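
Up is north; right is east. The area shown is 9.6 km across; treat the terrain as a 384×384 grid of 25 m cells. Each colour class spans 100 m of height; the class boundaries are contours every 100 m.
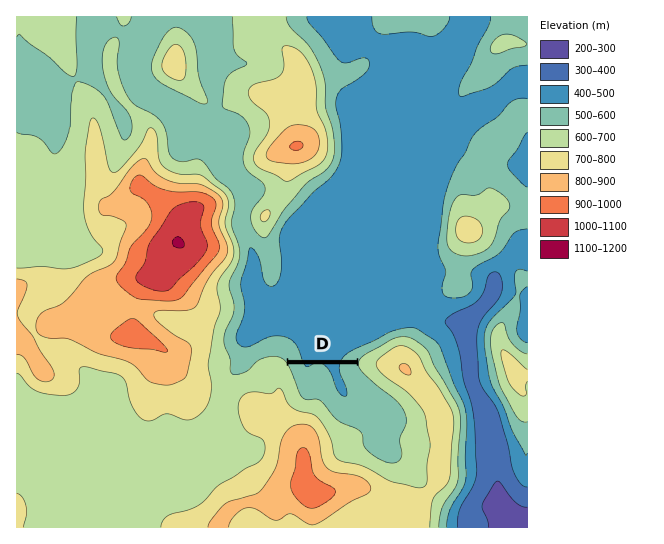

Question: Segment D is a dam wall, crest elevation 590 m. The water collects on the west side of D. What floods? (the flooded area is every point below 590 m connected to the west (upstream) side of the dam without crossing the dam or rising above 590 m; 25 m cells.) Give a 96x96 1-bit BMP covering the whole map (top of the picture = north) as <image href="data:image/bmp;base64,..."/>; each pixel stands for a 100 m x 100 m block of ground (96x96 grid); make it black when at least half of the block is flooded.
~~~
<image width="96" height="96" href="data:image/bmp;base64,Qk2+BAAAAAAAAD4AAAAoAAAAYAAAAGAAAAABAAEAAAAAAIAEAAATCwAAEwsAAAIAAAAAAAAA////AAAAAAAAAAAAAAAAAAAAAAAAAAAAAAAAAAAAAAAAAAAAAAAAAAAAAAAAAAAAAAAAAAAAAAAAAAAAAAAAAAAAAAAAAAAAAAAAAAAAAAAAAAAAAAAAAAAAAAAAAAAAAAAAAAAAAAAAAAAAAAAAAAAAAAAAAAAAAAAAAAAAAAAAAAAAAAAAAAAAAAAAAAAAAAAAAAAAAAAAAAAAAAAAAAAAAAAAAAAAAAAAAA4AAAAAAAAAAAAAAB8AAAAAAAAAAAAAAD4AAAAAAAAAAAAAAD4AAAAAAAAAAAAAAD8AAAAAAAAAAAAAAH8AAAAAAAAAAAAAAf+AAAAAAAAAAAAAD/+AAAAAAAAAAAAAH/8AAAAAAAAAAAAAH/8AAAAAAAAAAAAAP/4AAAAAAAAAAAADf/wAAAAAAAAAAAAH//gAAAAAAAAAAAAH/+AAAAAAAAAAAAAH/8AAAAAAAAAAAAAP/4AAAAAAAAAAAAAP/wAAAAAAAAAAAAAP/wAAAAAAAAAAAAAAAAAAAAAAAAAAAAAAAAAAAAAAAAAAAAAAAAAAAAAAAAAAAAAAAAAAAAAAAAAAAAAAAAAAAAAAAAAAAAAAAAAAAAAAAAAAAAAAAAAAAAAAAAAAAAAAAAAAAAAAAAAAAAAAAAAAAAAAAAAAAAAAAAAAAAAAAAAAAAAAAAAAAAAAAAAAAAAAAAAAAAAAAAAAAAAAAAAAAAAAAAAAAAAAAAAAAAAAAAAAAAAAAAAAAAAAAAAAAAAAAAAAAAAAAAAAAAAAAAAAAAAAAAAAAAAAAAAAAAAAAAAAAAAAAAAAAAAAAAAAAAAAAAAAAAAAAAAAAAAAAAAAAAAAAAAAAAAAAAAAAAAAAAAAAAAAAAAAAAAAAAAAAAAAAAAAAAAAAAAAAAAAAAAAAAAAAAAAAAAAAAAAAAAAAAAAAAAAAAAAAAAAAAAAAAAAAAAAAAAAAAAAAAAAAAAAAAAAAAAAAAAAAAAAAAAAAAAAAAAAAAAAAAAAAAAAAAAAAAAAAAAAAAAAAAAAAAAAAAAAAAAAAAAAAAAAAAAAAAAAAAAAAAAAAAAAAAAAAAAAAAAAAAAAAAAAAAAAAAAAAAAAAAAAAAAAAAAAAAAAAAAAAAAAAAAAAAAAAAAAAAAAAAAAAAAAAAAAAAAAAAAAAAAAAAAAAAAAAAAAAAAAAAAAAAAAAAAAAAAAAAAAAAAAAAAAAAAAAAAAAAAAAAAAAAAAAAAAAAAAAAAAAAAAAAAAAAAAAAAAAAAAAAAAAAAAAAAAAAAAAAAAAAAAAAAAAAAAAAAAAAAAAAAAAAAAAAAAAAAAAAAAAAAAAAAAAAAAAAAAAAAAAAAAAAAAAAAAAAAAAAAAAAAAAAAAAAAAAAAAAAAAAAAAAAAAAAAAAAAAAAAAAAAAAAAAAAAAAAAAAAAAAAAAAAAAAAAAAAAAAAAAAAAAAAAAAAAAAAAAAAAAAAAAAAAAAAAAAAAAAAAAAAAAAAAAAAAAAAAAAAAAAAAAAAAAAAAAAAAAAAAAAAAAAAAAAAAAAAAAAAAAAAAAAAA="/>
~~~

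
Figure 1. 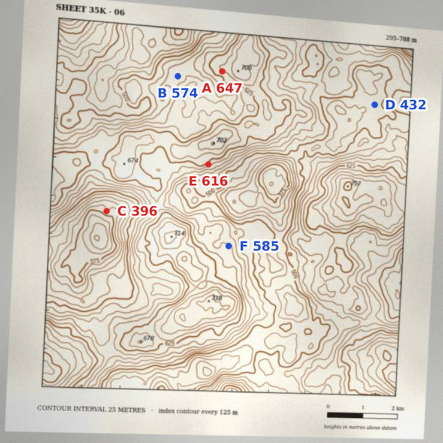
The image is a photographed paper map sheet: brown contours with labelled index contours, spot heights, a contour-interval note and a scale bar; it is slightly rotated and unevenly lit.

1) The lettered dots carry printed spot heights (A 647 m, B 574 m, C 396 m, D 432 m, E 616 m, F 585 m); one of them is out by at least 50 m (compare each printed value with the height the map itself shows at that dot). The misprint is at D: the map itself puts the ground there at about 494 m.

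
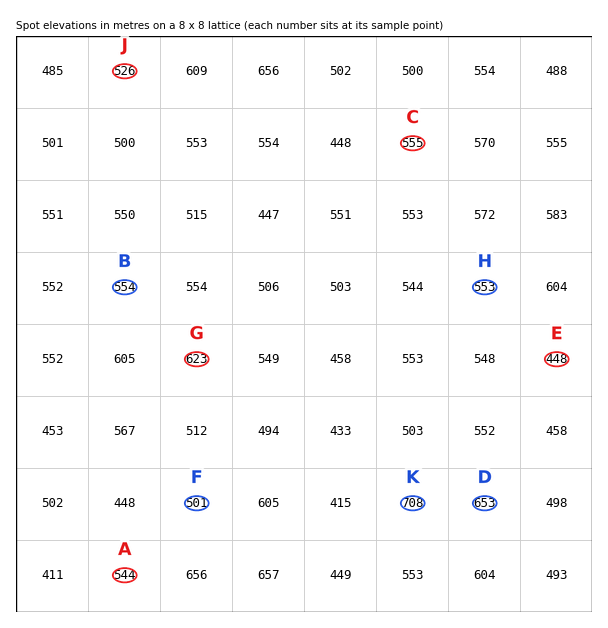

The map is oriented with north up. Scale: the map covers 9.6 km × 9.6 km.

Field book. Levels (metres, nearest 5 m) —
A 545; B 555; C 555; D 655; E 450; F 500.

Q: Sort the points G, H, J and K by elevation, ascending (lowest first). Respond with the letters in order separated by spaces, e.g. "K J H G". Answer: J H G K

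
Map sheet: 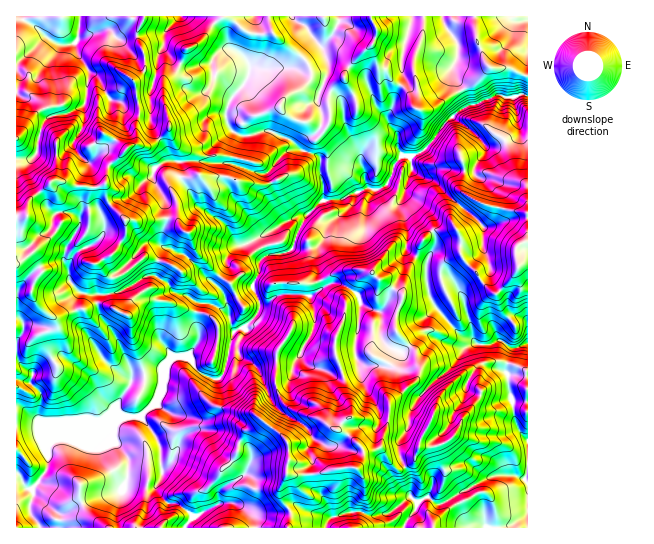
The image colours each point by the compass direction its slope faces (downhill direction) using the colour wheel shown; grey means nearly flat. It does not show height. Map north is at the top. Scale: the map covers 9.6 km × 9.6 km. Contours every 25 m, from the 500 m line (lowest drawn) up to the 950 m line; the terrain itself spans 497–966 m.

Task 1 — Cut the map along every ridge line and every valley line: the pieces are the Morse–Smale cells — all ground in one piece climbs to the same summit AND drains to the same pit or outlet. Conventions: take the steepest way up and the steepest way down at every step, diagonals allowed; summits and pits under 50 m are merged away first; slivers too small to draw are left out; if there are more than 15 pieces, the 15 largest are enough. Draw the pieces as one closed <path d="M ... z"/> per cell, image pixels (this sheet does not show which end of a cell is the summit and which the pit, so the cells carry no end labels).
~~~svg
<path d="M527 16l-115 1-11 44 2 20-15 34 1 10 8 9 0 12 6 9-10 11-5 17-9 6-12-1-26 12-19 1-15 14-18 5-23 13-2 6 5 15-9 7 0 9-7 13 0 7 7 12 0 7-5 9-10 10-4 0-8 5-10 42-4 4-10-2-9-4-11-16-16 0-8 9-2 21-7 16-17 14-16 0-4-2-16 6-9 0-43 19-4 7 0 23-16 19-5-1-5-10-5-4 1 54 36 0 3-2 2-13 7 0 24-13 30-8 4-2 3-7 24 4 5-2 1 5 11 13 11 1 15 13-8 9 1 2 139 0 6-11 18-5 13 0 9 4 18-3 21-16 7 8-13 22 29 0 0-5-5-9 0-7 13-17 4-14-8-28-2-2-16 2-4 14-14 8-9-4-12-18 8-24 1-21 24-18 7-10-4-21-17-18-4-8 1-13 7-15 1-17 5-15 7-9-9-8 1-19-4-16-4-6 0-7 13-31 6 4 20-7 34 3 12-18-1-10-15-15-16-11 6-6 38-16 8 2 23-2z"/><path d="M291 16l-69 0-24 28-13 6-8 21-12 10-2 6-2-6-18-5-9 5-4-2-11 10-17 8-3 4-2 9 2 17 6 8 9 4 13 10-18 16-4 19-14 4-18-3-8-4-11 0 3-8 0-32-4-6-7-3-6-1-3 20-6 8-15 2 0 312 5 5 5 10 5 1 14-16 3-7-1-19 8-10 39-16 9 0 16-6 4 2 16 0 16-13 8-17 2-21 8-9 16 0 12 16 12 6 6 0 6-9 8-37 8-5 4 0 10-10 5-9 0-7-7-12 0-7 7-13 0-9 9-7-5-19 25-15 18-5 17-14 0-15-4-12 1-13-4-6-15-4-13-12-20-8-20 5-11-1-9-8-4-12 6-16 13-14 6-17 44 0 27-21-13-18z"/><path d="M525 95l-11 2-17-2-38 16-6 6 16 11 15 15 1 10-12 18-34-3-16 7-10-4-13 31 0 7 4 6 4 16-1 19 3 3 7 3 4-14 12-11 14 0 8-3 6 10-1 15 4 8 12 10 7 12 11 10 3 0 16-16 9-14 6-2 0-164z"/><path d="M411 16l-70 0-8 18-10 11-3 1 8 16 0 11-11 26 6 22-3 8-17 14-2 7 16 5 4 6-1 13 4 12 1 15 16-1 26-12 15 0 6-5 5-17 10-11-6-9 0-12-8-9-1-10 15-34-2-20 3-16 8-24z"/><path d="M418 257l-7 8-6 13-2 21-7 15-1 13 4 8 17 18 4 21-7 10-24 18-1 21-8 24 12 18 6 4 17-8 4-14 20-2 16-10 8-17 18-24-2-15 1-10 5-6 17-2 26 9 0-48-6-5-9-1-16 14 2 9-6 5-16 0-4-4-11-4-27-30-8-23 0-20z"/><path d="M502 361l-17 2-4 3-2 13 2 15-2 5-16 19-8 17-8 6-11 5 9 24 0 5-4 14-13 17 0 7 5 9 1 6 94-1 0-156-11-6z"/><path d="M143 16l-127 1 1 44 10-6 18-18 2 0 14 8 13-2 3 11 12 17-5 34-15 8-14 2-9 4-5 8 1 5 11 3 4 6 0 32-2 7 26 7 18 0 6-4 4-18 18-16-27-19-3-20 2-9 3-4 17-8 11-10 5 1 10-11-1-16-7-14 0-9 7-11z"/><path d="M455 228l-8 3-14 0-12 11-5 15 11 6 0 20 2 12 6 11 13 16 14 14 11 4 4 4 16 0 6-5-2-9 16-14 5 0 10 5 0-59-6 1-9 14-16 16-3 0-11-10-7-12-12-10-4-8 1-15z"/><path d="M322 48l-28 20-44 0-6 17-11 10-5 10-3 10 4 12 6 6 7 3 27-5 20 8 12 10 2-6 17-14 3-8-6-22 11-26 0-11z"/><path d="M47 37l-2 0-18 18-11 7 1 75 10-8 14 2 5-12 9-4 14-2 13-6 3-5 4-31-12-17-2-11-14 2z"/><path d="M129 483l-5 2-1 5-4 2-30 8-24 13-7 0-2 13-3 1 132 1 8-11-15-13-11-1-11-13-1-5-5 2z"/><path d="M221 16l-76 0-8 14 0 9 7 14 1 16-8 9 6-2 8 1 10 4 2 6 2-6 12-10 8-21 13-6z"/><path d="M411 497l-22 16-18 3-9-4-13 0-18 5-6 10 78 1 14-23z"/><path d="M339 16l-47 1 6 6 7 2 7 12 9 8 2 0 10-11 6-11z"/><path d="M37 129l-10 0-11 9 1 22 14-1 5-5 4-19 0-4z"/>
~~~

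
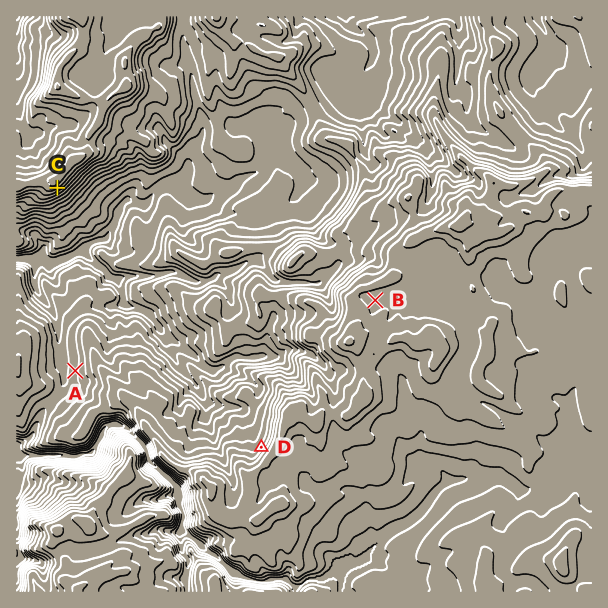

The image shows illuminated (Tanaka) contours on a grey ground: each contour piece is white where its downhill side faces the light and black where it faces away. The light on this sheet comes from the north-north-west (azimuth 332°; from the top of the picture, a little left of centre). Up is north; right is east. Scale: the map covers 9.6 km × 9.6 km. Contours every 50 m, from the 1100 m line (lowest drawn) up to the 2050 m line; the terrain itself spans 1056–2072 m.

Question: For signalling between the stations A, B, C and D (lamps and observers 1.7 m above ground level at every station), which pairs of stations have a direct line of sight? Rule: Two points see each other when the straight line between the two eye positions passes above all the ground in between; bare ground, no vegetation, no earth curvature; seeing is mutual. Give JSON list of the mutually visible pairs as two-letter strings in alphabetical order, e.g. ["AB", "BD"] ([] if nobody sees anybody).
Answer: ["AC", "CD"]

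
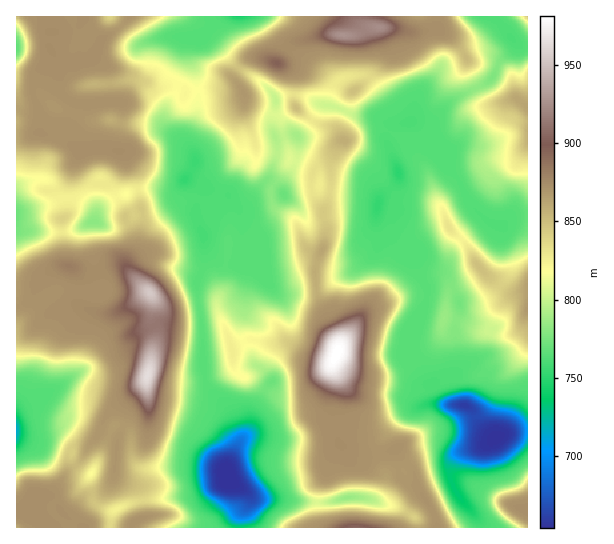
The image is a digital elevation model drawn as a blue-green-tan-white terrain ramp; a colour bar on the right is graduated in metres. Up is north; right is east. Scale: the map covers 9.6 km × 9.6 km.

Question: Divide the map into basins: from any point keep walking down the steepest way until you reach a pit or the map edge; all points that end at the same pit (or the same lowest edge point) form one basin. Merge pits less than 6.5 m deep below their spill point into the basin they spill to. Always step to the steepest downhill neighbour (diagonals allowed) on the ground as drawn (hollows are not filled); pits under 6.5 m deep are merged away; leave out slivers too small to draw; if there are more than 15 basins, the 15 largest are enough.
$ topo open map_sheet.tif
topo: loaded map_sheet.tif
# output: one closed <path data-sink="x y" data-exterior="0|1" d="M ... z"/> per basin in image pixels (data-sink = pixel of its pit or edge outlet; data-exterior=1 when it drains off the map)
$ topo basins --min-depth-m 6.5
<path data-sink="227 474" data-exterior="0" d="M154 299l-2 22 4 6 0 12-4 10-5 30-6 8-32 24-8 15 2 6 14 7-2 38 11 7 9 3 6 8 3 22-9 4-4 6 191 1-5-15 2-26 14-33 7-9-7-27 0-11 4-12 0-17-5-12 1-5-28-8-19-12-20 2-19-3-16 7-16-43-17 0-21 5-10 0z"/><path data-sink="495 438" data-exterior="0" d="M482 271l-19 13-10 4-5 5-2 10-4-4-12-3-25 0-35 12-27 33-11 22 5 15 0 17-4 12 0 11 4 11 2 14 11 12 12 2 31-8 4 1 4 8 11 11 5 18 14 20 7 21 89 0 1-235-18-1z"/><path data-sink="185 179" data-exterior="0" d="M147 83l-12 1-14 19 2 10-8 28 1 9 8 3 12 24 7 36-4 33-11 15 0 9 3 4 31 33 5 2 10 0 21-5 17 0 16 43 16-7 19 3 20-2 19 12 21 7 7 0 6-10 0-9-23-51-1-19 6-18-8-1-9-7-9-24-17-10-5-5-2-8 0-9 10-14 8-14 0-4-7-4-23-2-3-4-12-34 0-20-6-8-52 7-8-7-23 3z"/><path data-sink="398 173" data-exterior="0" d="M378 27l-5 3 0 9 4 12-1 14-4 9-23 21-10 31 2 12 21 15 14 14 7 14 18 20 22-1 9 2-26 1-7 2-4 8 0 5 3 5 12 8 7 0 21-10 8 0 1 2-20 6-14 12-4 22-4 8-38 39 38-14 25 0 12 3 4 4 2-10 5-5 10-4 19-13 28 21 17 0 1-185-11-8-20 5-11 0-5-5-12-24-4-20-8-12-14-11-6-3-28 3-14-4z"/><path data-sink="17 430" data-exterior="1" d="M67 265l-10 2-8 5-10 10-10 17-6 6-7 2 1 204 16-16 16 0 6-5 10-16 18-16 6-13 8-8 12-26 36-29 6-17 1-16 4-10 0-12-4-6 1-22-4-7-32 20-23 0-8-3-9-7 0-25-2-7z"/><path data-sink="239 17" data-exterior="1" d="M358 16l-228 0-11 12-18 13-6 17 12 11 3 32 12 2 10-16 6-4 9 0 8 5 23-3 8 7 23-4 20 0 10-3-6-10 14-16 11-2 20 6 10-17 7-5 27-6 39-2 8-6-6-2z"/><path data-sink="378 205" data-exterior="0" d="M343 140l-6 5-6 17 0 29-8 22 4 18-3 15-9 25 2 24 20 42 2 10 28-38 38-38 4-8 4-22 14-12 20-6-1-2-8 0-21 10-7 0-12-8-3-5 0-5 4-8 7-2 26-1-9-2-22 1-18-20-7-14-14-14z"/><path data-sink="17 214" data-exterior="1" d="M43 133l-27 1 1 173 6-2 6-6 10-17 10-10 8-5 8-2-4-28 0-18 6-6-2-24 6-12 1-10 9-16z"/><path data-sink="94 222" data-exterior="0" d="M123 152l-2 1 3 5-1 7-6 9-10 10-14-1-10-10-6-12 1-5-6 11-1 10-6 12 2 24-6 6 2 34 3 12 19 8 12 0 14-6 12 0 5 3-1-9 6-12 2-8-10-23 4-3 12-4 0-4-5-30z"/><path data-sink="347 498" data-exterior="0" d="M341 445l-5 4-17 38-2 26 4 13 2 2 76 0 14-23 10-10-8-10-9-2-6-6-4-27-38 7-8-2z"/><path data-sink="511 38" data-exterior="0" d="M527 16l-90 1-1 12 17 10 8 10 6 9 2 17 12 24 5 5 11 0 20-5 11 7z"/><path data-sink="283 194" data-exterior="0" d="M291 160l-3 2-7 13-10 14 1 14 6 8 17 10 8 21 4 6 6 4 8 0 3-6 3-19-4-18-11-16 0-18 3-5z"/><path data-sink="91 474" data-exterior="0" d="M101 429l-18 29-18 16-10 16-6 5-6 0 7 2 16 19 6-3 11-16 8-4 11-1 11-13 4-40z"/><path data-sink="17 47" data-exterior="1" d="M55 16l-39 1 1 92 10 3 12-1-7-22 8-20 9-8 4-7-4-5 0-15 8-8z"/><path data-sink="115 510" data-exterior="0" d="M114 476l-8 13-23 8-16 20 16 11 47 0 5-7 7-2 2-8-4-20-5-4-9-3z"/>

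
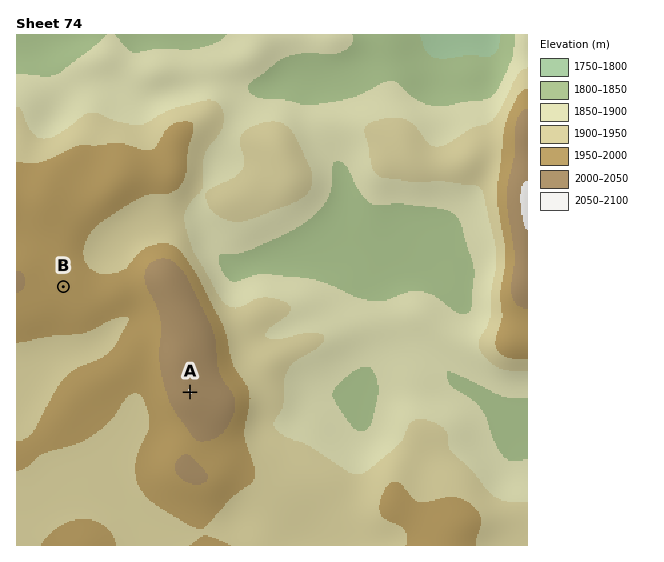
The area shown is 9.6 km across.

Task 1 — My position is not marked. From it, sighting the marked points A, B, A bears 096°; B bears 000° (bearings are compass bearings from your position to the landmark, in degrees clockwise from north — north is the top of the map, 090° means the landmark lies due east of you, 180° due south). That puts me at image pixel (63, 379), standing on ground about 1950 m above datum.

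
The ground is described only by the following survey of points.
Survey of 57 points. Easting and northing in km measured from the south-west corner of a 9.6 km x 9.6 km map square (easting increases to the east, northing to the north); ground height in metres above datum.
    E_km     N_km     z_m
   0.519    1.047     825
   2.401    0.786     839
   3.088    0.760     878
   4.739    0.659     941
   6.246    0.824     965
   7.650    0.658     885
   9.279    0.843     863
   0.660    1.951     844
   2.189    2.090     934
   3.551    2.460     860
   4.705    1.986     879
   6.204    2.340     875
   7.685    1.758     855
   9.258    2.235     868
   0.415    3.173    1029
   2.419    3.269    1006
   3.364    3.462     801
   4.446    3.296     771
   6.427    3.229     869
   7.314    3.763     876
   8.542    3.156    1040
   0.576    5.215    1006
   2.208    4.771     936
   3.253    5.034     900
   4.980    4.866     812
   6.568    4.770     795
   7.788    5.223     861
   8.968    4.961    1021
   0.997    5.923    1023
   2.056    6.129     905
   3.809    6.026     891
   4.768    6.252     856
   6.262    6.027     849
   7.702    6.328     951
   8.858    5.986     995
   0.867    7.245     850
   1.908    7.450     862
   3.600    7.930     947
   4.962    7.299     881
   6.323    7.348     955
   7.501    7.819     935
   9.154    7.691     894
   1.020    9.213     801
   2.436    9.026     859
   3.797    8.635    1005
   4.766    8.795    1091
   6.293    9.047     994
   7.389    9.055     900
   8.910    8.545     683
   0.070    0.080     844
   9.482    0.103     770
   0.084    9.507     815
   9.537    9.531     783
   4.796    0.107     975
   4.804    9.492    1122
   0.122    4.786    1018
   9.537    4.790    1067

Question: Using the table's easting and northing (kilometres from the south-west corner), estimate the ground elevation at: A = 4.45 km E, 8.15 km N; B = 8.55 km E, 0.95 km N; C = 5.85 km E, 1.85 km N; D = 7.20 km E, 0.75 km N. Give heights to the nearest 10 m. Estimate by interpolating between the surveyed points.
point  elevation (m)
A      940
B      890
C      930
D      920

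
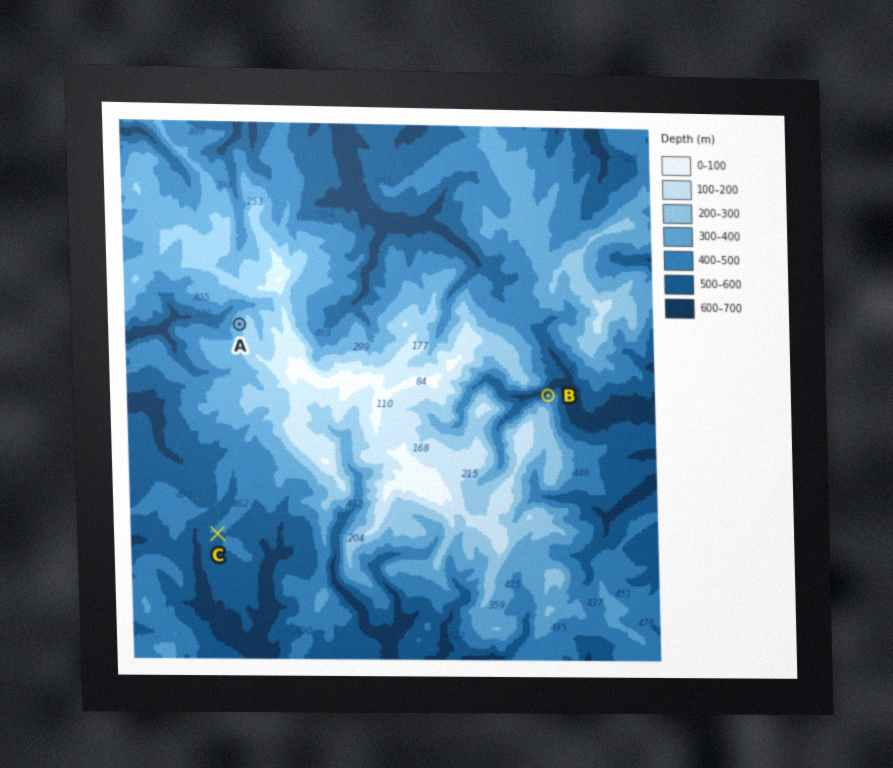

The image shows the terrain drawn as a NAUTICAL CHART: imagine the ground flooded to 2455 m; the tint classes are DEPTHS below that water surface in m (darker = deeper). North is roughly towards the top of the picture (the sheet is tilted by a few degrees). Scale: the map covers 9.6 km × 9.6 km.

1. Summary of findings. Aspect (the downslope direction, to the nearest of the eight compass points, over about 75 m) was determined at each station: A W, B NW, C S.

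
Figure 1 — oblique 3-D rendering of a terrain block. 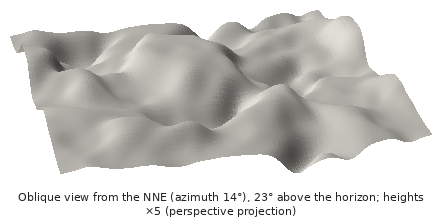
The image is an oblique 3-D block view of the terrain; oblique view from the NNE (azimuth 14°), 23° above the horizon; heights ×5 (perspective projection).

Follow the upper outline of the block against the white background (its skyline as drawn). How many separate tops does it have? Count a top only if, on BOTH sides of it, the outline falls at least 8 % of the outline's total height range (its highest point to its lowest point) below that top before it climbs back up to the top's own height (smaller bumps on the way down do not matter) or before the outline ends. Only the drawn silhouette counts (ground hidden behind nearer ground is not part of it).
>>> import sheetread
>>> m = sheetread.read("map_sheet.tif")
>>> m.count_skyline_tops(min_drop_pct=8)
2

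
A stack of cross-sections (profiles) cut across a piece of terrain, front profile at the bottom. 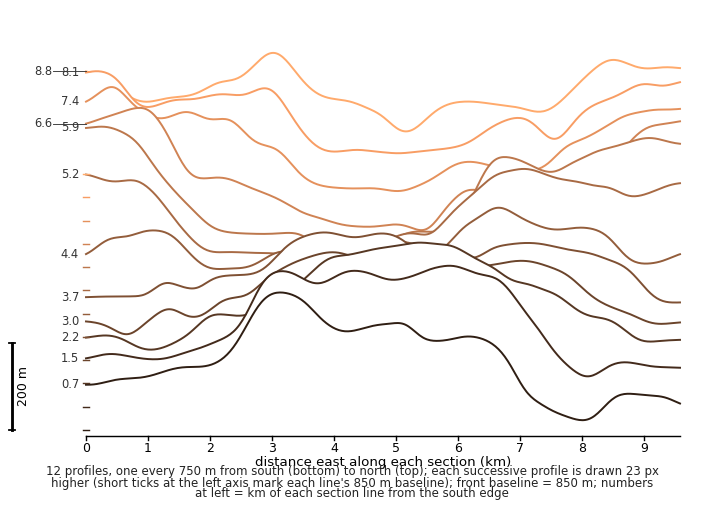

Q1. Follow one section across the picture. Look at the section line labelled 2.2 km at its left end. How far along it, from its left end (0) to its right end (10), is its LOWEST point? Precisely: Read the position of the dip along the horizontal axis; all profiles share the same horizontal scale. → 1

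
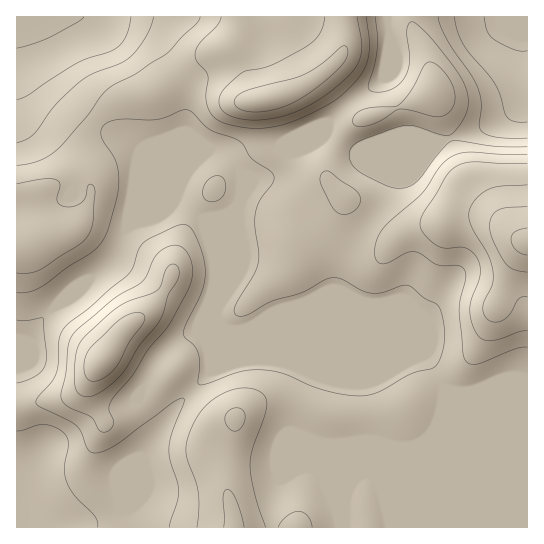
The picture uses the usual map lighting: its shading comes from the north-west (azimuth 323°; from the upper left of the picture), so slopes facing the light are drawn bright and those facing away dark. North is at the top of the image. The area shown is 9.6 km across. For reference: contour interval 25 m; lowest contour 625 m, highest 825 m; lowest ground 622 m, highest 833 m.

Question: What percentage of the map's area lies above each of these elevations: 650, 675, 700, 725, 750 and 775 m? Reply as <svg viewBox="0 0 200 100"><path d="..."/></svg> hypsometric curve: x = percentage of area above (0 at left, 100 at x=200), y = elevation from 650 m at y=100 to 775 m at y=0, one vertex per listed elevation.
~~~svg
<svg viewBox="0 0 200 100"><path d="M192 100l-11-20-55-20-78-20-28-20-12-20"/></svg>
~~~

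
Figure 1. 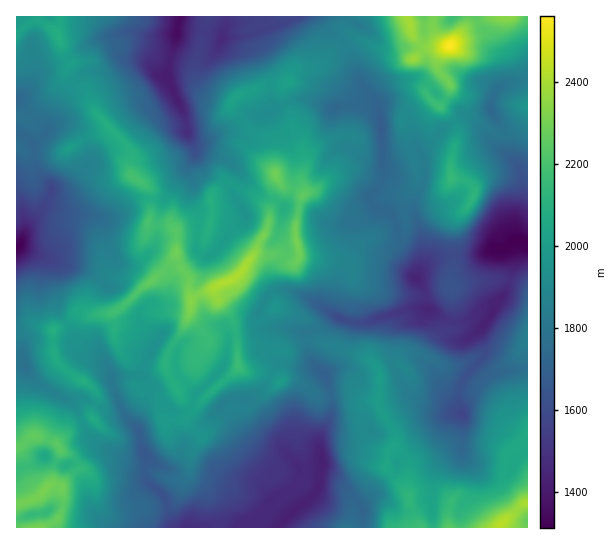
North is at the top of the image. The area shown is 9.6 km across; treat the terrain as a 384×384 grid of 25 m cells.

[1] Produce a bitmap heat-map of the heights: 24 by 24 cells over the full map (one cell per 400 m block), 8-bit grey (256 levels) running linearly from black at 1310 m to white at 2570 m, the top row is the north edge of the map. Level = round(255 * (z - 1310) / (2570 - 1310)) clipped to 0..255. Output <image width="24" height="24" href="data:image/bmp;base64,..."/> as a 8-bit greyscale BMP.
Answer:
<image width="24" height="24" href="data:image/bmp;base64,Qk12BgAAAAAAADYEAAAoAAAAGAAAABgAAAABAAgAAAAAAEACAAATCwAAEwsAAAABAAAAAAAAAAAAAAEBAQACAgIAAwMDAAQEBAAFBQUABgYGAAcHBwAICAgACQkJAAoKCgALCwsADAwMAA0NDQAODg4ADw8PABAQEAAREREAEhISABMTEwAUFBQAFRUVABYWFgAXFxcAGBgYABkZGQAaGhoAGxsbABwcHAAdHR0AHh4eAB8fHwAgICAAISEhACIiIgAjIyMAJCQkACUlJQAmJiYAJycnACgoKAApKSkAKioqACsrKwAsLCwALS0tAC4uLgAvLy8AMDAwADExMQAyMjIAMzMzADQ0NAA1NTUANjY2ADc3NwA4ODgAOTk5ADo6OgA7OzsAPDw8AD09PQA+Pj4APz8/AEBAQABBQUEAQkJCAENDQwBEREQARUVFAEZGRgBHR0cASEhIAElJSQBKSkoAS0tLAExMTABNTU0ATk5OAE9PTwBQUFAAUVFRAFJSUgBTU1MAVFRUAFVVVQBWVlYAV1dXAFhYWABZWVkAWlpaAFtbWwBcXFwAXV1dAF5eXgBfX18AYGBgAGFhYQBiYmIAY2NjAGRkZABlZWUAZmZmAGdnZwBoaGgAaWlpAGpqagBra2sAbGxsAG1tbQBubm4Ab29vAHBwcABxcXEAcnJyAHNzcwB0dHQAdXV1AHZ2dgB3d3cAeHh4AHl5eQB6enoAe3t7AHx8fAB9fX0Afn5+AH9/fwCAgIAAgYGBAIKCggCDg4MAhISEAIWFhQCGhoYAh4eHAIiIiACJiYkAioqKAIuLiwCMjIwAjY2NAI6OjgCPj48AkJCQAJGRkQCSkpIAk5OTAJSUlACVlZUAlpaWAJeXlwCYmJgAmZmZAJqamgCbm5sAnJycAJ2dnQCenp4An5+fAKCgoAChoaEAoqKiAKOjowCkpKQApaWlAKampgCnp6cAqKioAKmpqQCqqqoAq6urAKysrACtra0Arq6uAK+vrwCwsLAAsbGxALKysgCzs7MAtLS0ALW1tQC2trYAt7e3ALi4uAC5ubkAurq6ALu7uwC8vLwAvb29AL6+vgC/v78AwMDAAMHBwQDCwsIAw8PDAMTExADFxcUAxsbGAMfHxwDIyMgAycnJAMrKygDLy8sAzMzMAM3NzQDOzs4Az8/PANDQ0ADR0dEA0tLSANPT0wDU1NQA1dXVANbW1gDX19cA2NjYANnZ2QDa2toA29vbANzc3ADd3d0A3t7eAN/f3wDg4OAA4eHhAOLi4gDj4+MA5OTkAOXl5QDm5uYA5+fnAOjo6ADp6ekA6urqAOvr6wDs7OwA7e3tAO7u7gDv7+8A8PDwAPHx8QDy8vIA8/PzAPT09AD19fUA9vb2APf39wD4+PgA+fn5APr6+gD7+/sA/Pz8AP39/QD+/v4A////ALi5p3xqWEs0KysjHxslO1ZelKWfrbbR0sHBsYpvV0pORjwxJB8bJ05gg6CVop2mwrG4rJpyVU5cW0Q2KiUeIlR3j5WFenePoLOoqIVwWFVvb1ZGNCUiJGV/j4p1X2eLl7ezn4V9WHCCgHFbRjAsNGZ4h3pfT2CEkpeSg4lxaICKiXJuYkpHTmt/g21TPlF6hHR0goxufYSYko18eXNhWW9/fWtXR05lcmWHj35ygo2do5WhhXphVmt+eW1cUERRXmyOhHyKi4WeqKGZfnpoam1yaGBKMS9DY3SMi5Gdko2jsqaWenJqXElBOjEpKB4tVWdtg5Obo5utx8inf3piT1RSQSklNiccPE1QXnR2mLe5wtLRnIZ8amxlTyYuQDMnLSM0QGNxiam/oaHHwrmufnFnUzIvOyMPEhM2Ql9tlae3mpGdvraqd2toXExDTCgGAyY3RlVkh6ysl5aIp6ugcmReWFhphFwYEDo5SmF1jZuKhJWJnauzj2xYW2F6kZNBLUpLX3CJq5ZwZ4GBpbipkXpiWGZ6oY9kRVVkfnaPnYNgSWl/mJyXgXRnWWt3lXhdUVhcc4eYgmY5PGh/hYmLd3JjXHN5hXJiZl1jcY2EZUsmQ3eFfYB9YlxWX3yVinJgd2Bzf4V0WTQeRWaHhod6aV1XZ4unrHtjb293h31kQx4gNkNaa4GAdmdmhKu+u5l+dHeCjHBVQCUYLSc1QlpwcnB5mMnX7Mamk4uSjHFaRi4QKCctMjtQZG50p9LJycTCuA=="/>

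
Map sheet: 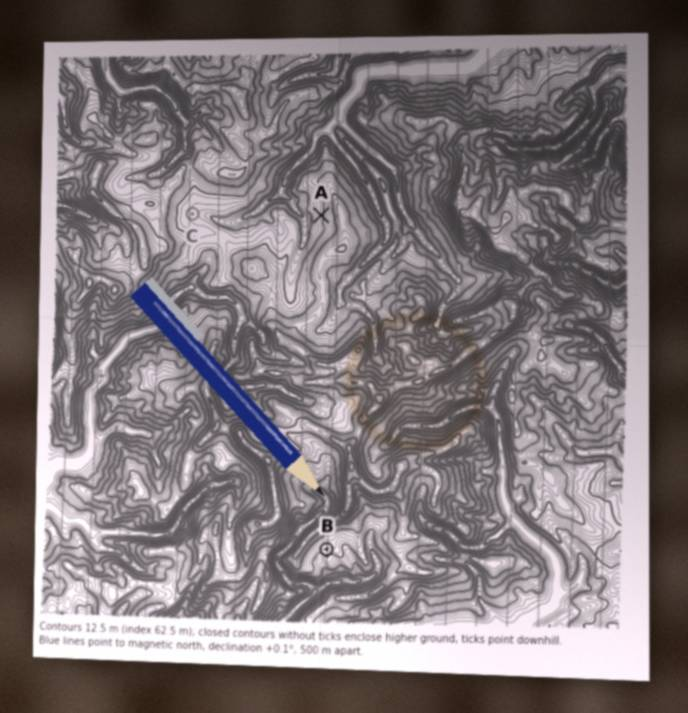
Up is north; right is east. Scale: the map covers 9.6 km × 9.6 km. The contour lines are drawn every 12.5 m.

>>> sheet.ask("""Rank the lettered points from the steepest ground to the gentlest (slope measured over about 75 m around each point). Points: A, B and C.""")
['A', 'B', 'C']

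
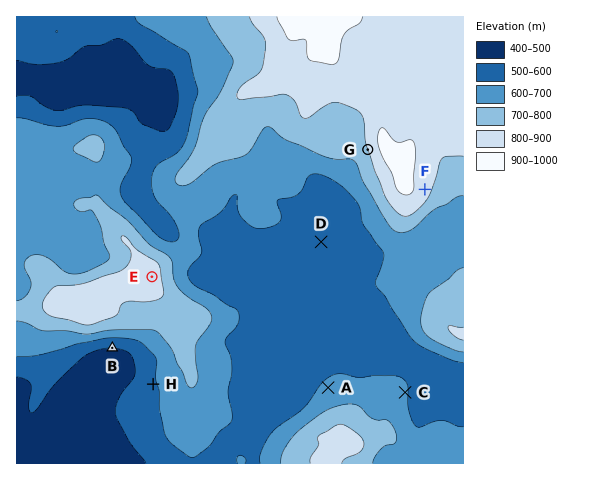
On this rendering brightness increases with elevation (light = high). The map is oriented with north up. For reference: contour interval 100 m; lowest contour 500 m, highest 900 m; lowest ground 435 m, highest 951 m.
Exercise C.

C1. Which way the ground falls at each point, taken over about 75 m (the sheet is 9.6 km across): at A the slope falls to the NW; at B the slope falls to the S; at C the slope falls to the E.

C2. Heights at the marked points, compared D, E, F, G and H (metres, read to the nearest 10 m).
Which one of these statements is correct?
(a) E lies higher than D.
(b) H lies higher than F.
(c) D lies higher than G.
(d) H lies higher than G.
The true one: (a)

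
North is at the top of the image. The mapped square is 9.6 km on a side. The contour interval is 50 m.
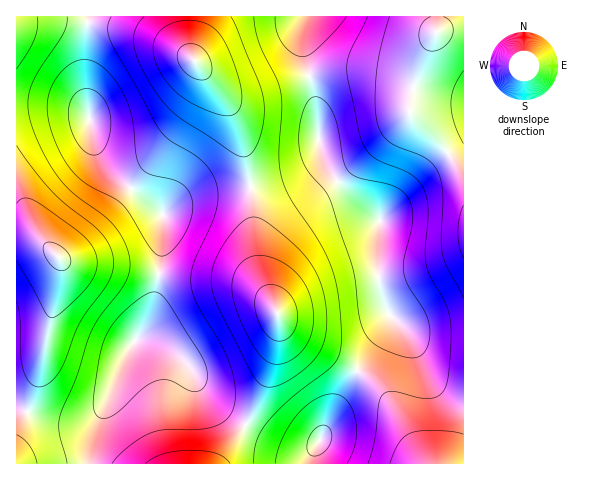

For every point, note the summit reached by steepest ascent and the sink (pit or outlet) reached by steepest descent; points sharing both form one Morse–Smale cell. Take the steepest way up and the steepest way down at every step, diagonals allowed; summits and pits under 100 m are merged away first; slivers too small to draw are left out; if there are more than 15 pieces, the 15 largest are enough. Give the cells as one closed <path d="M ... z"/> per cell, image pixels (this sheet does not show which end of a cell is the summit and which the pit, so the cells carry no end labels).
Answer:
<path d="M437 16l-130 0-3 6-1 26 13 55 4 48 9 18 8 12 43 40-2 11 0 42 4 25 10 17-3 9-51 77-24 50-2 12 152-1 0-281-19-32-36-39 3-17 8-27 17-36z"/><path d="M88 16l-72 1 1 447 73-1 2-21 7-23 28-66 16-21 6-12 9-40 5-65-53-44-10-14-7-17-8-55z"/><path d="M250 186l-53 7-21 10-13 11-1 38-9 57-10 23-10 11-9 14-25 62-8 29-1 16 128 0 28-39 23-51 9-39-1-22-14-28-7-22z"/><path d="M321 151l-5 11-14 10-21 8-30 7 5 76 7 22 14 28 1 22-8 35-12 33-16 28-22 33 91 0 3-12 24-50 54-82-10-21-4-25 0-42 2-11-43-40-8-12z"/><path d="M188 16l-99 0-2 6-2 63 6 45 4 17 18 26 49 41 14-11 21-10 54-7-7-41-11-33-12-18-30-39z"/><path d="M306 16l-117 1 0 25 2 13 30 39 12 18 11 33 7 41 26-4 21-7 16-11 5-7 1-7-3-40-14-62 0-20z"/><path d="M463 16l-26 1 0 14-17 36-11 41 3 8 37 38 14 28z"/>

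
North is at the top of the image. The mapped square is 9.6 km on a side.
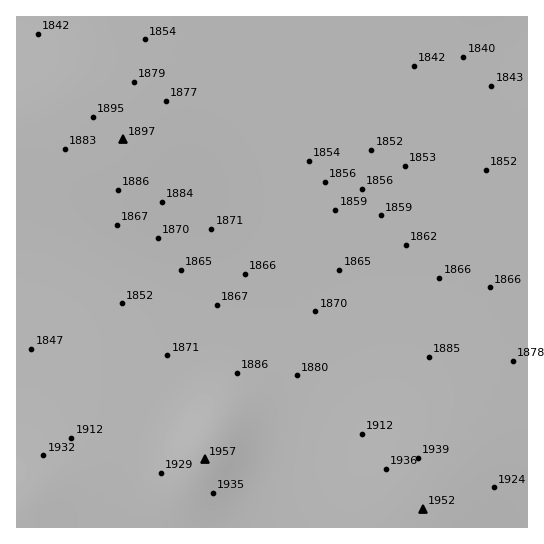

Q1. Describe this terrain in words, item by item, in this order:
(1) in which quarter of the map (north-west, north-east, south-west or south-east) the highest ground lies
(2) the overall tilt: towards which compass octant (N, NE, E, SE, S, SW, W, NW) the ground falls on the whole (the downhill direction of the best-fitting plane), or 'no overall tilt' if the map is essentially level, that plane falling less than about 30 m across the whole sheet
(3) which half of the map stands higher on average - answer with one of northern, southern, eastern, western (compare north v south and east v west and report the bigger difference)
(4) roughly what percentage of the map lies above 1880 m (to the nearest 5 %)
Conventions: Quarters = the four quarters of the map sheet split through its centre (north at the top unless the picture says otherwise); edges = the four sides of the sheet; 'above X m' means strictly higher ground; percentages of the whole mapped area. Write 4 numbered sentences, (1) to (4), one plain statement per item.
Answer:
(1) Look to the south-west quarter for the highest ground.
(2) On the whole the ground falls towards the north.
(3) The southern half stands higher on average than the northern half.
(4) About 35 % of the map lies above 1880 m.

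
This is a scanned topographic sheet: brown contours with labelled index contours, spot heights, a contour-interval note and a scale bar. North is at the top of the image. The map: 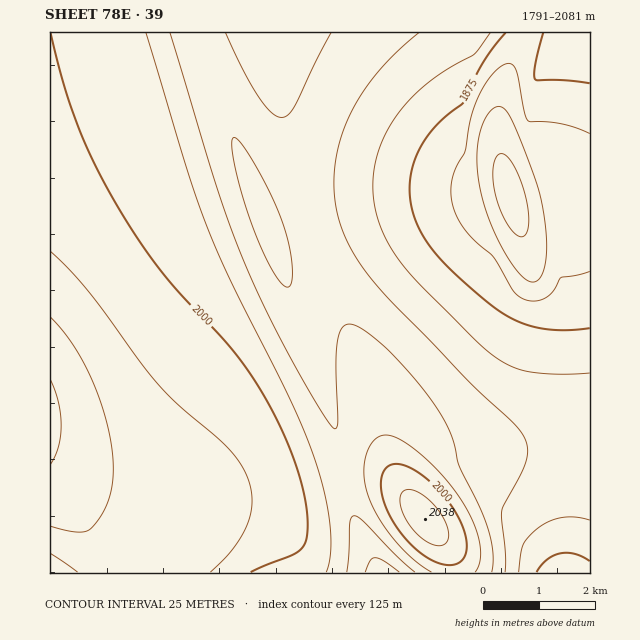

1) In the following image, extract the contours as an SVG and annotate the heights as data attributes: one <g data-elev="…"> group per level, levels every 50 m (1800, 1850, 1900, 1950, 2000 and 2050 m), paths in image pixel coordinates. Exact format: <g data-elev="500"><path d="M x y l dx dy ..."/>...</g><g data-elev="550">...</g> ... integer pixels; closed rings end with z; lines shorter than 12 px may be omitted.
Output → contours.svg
<g data-elev="1800"><path d="M518 236l-6-5-7-11-6-13-4-15-2-14 1-13 3-9 4-2 7 3 7 11 7 17 4 15 3 17-1 13-4 6z"/></g><g data-elev="1850"><path d="M590 271l-13 4-15 2-10 16-10 7-11 1-10-3-9-9-19-33-19-16-12-15-9-18-2-17 3-18 11-21 5-30 7-21 13-22 8-10 7-4 7 0 4 7 8 39 4 11 34 3 28 10"/></g><g data-elev="1900"><path d="M519 572l2-18 2-10 7-9 9-8 11-6 13-4 13 0 14 3"/><path d="M590 373l-33 1-28-2-18-6-17-10-21-18-66-67-18-27-12-27-4-22 1-24 6-24 11-23 12-17 15-16 24-18 32-19 16-21"/></g><g data-elev="1950"><path d="M347 572l3-49 2-6 3-1 8 5 33 34 19 17"/><path d="M492 572l1-20-5-22-9-24-20-41-5-22-6-15-9-16-14-20-37-42-28-22-8-4-7 1-6 9-3 16 2 70-2 8-3 0-2-3-17-26-44-81-33-73-23-66-44-146"/><path d="M226 33l16 35 15 27 13 16 6 5 5 1 7-2 6-8 37-74"/></g><g data-elev="2000"><path d="M251 572l44-18 6-5 4-6 3-16-2-21-5-24-8-26-20-44-26-42-22-29-43-45-20-24-24-34-25-39-21-40-15-35-14-41-12-50"/><path d="M448 565l6 0 6-3 5-5 2-7-3-19-9-19-16-22-20-17-18-9-7 0-6 2-6 9-1 13 4 16 8 17 12 17 14 14 14 9z"/></g><g data-elev="2050"><path d="M50 526l27 6 9-1 5-3 10-12 7-14 4-16 1-17-1-18-3-21-14-44-10-21-11-18-11-16-13-14"/></g>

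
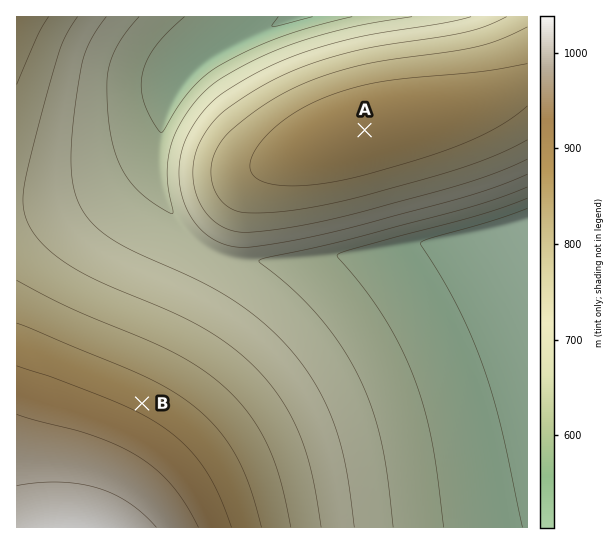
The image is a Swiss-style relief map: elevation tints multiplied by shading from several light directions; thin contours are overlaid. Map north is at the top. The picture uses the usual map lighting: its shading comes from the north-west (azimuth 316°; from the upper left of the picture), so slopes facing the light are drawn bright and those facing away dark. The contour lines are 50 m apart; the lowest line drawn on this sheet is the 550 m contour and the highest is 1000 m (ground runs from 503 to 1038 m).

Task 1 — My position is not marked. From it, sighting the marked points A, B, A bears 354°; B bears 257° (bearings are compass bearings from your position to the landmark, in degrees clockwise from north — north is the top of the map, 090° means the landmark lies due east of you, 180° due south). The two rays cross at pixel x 387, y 347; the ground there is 610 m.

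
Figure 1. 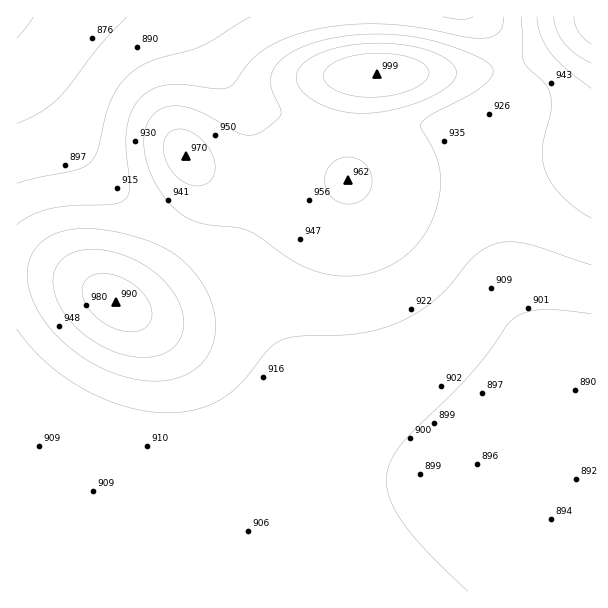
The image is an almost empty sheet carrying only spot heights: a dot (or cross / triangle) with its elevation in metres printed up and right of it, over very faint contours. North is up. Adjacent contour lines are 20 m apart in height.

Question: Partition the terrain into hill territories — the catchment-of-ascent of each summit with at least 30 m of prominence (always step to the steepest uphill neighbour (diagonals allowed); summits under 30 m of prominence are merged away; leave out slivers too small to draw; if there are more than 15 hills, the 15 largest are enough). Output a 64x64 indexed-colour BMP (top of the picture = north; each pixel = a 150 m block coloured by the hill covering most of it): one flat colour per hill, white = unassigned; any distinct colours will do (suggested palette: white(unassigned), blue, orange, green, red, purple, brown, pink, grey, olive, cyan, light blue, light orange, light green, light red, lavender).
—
<image width="64" height="64" href="data:image/bmp;base64,Qk12CAAAAAAAAHYAAAAoAAAAQAAAAEAAAAABAAQAAAAAAAAIAAATCwAAEwsAABAAAAAAAAAA////ALR3HwAOf/8ALKAsACgn1gC9Z5QAS1aMAMJ34wB/f38AIr28AM++FwDox64AeLv/AIrfmACWmP8A1bDFACIiIiIiIiIiIiIiIiIiIiIiIiIiIiIiIiIiIiIiIiIiIiIiIiIiIiIiIiIiIiIiIiIiIiIiIiIiIiIiIiIiIiIiIiIiIiIiIiIiIiIiIiIiIiIiIiIiIiIiIiIiIiIiIiIiIiIiIiIiIiIiIiIiIiIiIiIiIiIiIiIiIiIiIiIiIiIiIiIiIiIiIiIiIiIiIiIiIiIiIiIiIiIiIiIiIiIiIiIiIiIiIiIiIiIiIiIiIiIiIiIiIiIiIiIiIiIiIiIiIiIiIiIiIiIiIiIiIiIiIiIiIiIiIiIiIiIiIiIiIiIiIiIiIiIiIiIiIiIiIiIiIiIiIiIiIiIiIiIiIiIiIiIiIiIiIiIiIiIiIiIiIiIiIiIiIiIiIiIiIiIiIiIiIiIiIiIiIiIiIiIiIiIiIiIiIiIiIiIiIiIiIiIiIiIiIiIiIiIiIiIiIiIiIiIiIiIiIiIiIiIiIiIiIiIiIiIiIiIiIiIiMzMzMzMzIiIiIiIiIiIiIiIiIiIiIiIiIiIiIiIjMzMzMzMzMzMzMzMzMzMzIiIiIiIiIiIiIiIiIiIiMzMzMzMzMzMzMzMzMzMRERERERIiIiIiIiIiIiIiIzMzMzMzMzMzMzMzMzMxERERERERERESIiIiIiIiIiMzMzMzMzMzMzMzMzMzMxERERERERERERERIiIiIiIjMzMzMzMzMzMzMzMzMzMxERERERERERERERERIiIiIjMzMzMzMzMzMzMzMzMzMxERERERERERERERERERIiIzMzMzMzMzMzMzMzMzMzMzERERERERERERERERERERIzMzMzMzMzMzMzMzMzMzMzEREREREREREREREREREREzMzMzMzMzMzMzMzMzMzMzMRERERERERERERERERERETMzMzMzMzMzMzMzMzMzMzMRERERERERERERERERERERMzMzMzMzMzMzMzMzMzMzMxEREREREREREREREREREREzMzMzMzMzMzMzMzMzMzMxERERERERERERERERERERETMzMzMzMzMzMzMzMzMzMzERERERERERERERERERERESMzMzMzMzMzMzMzMzMzMzEREREREREREREREREREREiIzMzMzMzMzMzMzMzMzMzMRERERERERERERERERERIiIjMzMzMzMzMzMzMzMzMzMRERERERERERERERERERIiIiMzMzMzMzMzMzMzMzMzMxERERERERERERERERERIiIiIzMzMzMzMzMzMzMzMzMxEREREREREREREREREREiIiIjMzMzMzMzMzMzMzMzMzEREREREREREREREREREiIiIiMzMzMzMzMzMzMzMzMzERERERERERERERERERESIiIiIzMzMzMzMzMzMzMzMzERERERERERERERERERESIiIiIjMzMzMzMzMzMzMzMzMRERERERERERERERERERIiIiIiMzMzMzMzMzMzMzMzMREREREREREREREREREREiIiIiIzMzMzMzMzMzMzMzMRERERERERERERERERERESIiIiIjMzMzMzMzMzMzMzMRERERERERERERERERERESIiIiIiMzMzMzMzMzMzMzMRERERERERERERERERERERIiIiIiIzMzMzMzMzMzMzEREREREREREREREREREREREiIiIiIjMzMzMzMzMzMxERERERERERERERERERERERESIiIiIiMzMzMzMzMzMxERERERERERERERERERERERERIiIiIiIzMzMzMzMzMRERERERERERERERERERERERERIiIiIiIjMzMzMzMzMREREREREREREREREREREREREREiIiIiIiMzMzMzMzMRERERERERERERERERERERERERESIiIiIiIzMzMzMzERERERERERERERERERERERERERERIiIiIiIjMzMzMzEREREREREREREREREREREREREREREiIiIiIiMzMzMzERERERERERERERERERERERERERERESIiIiIiIzMzMzERERERERERERERERERERERERERERERIiIiIiIjMzMzEREREREREREREREREREREREREREREREiIiIiIiMzMzMREREREREREREREREREREREREREREREiIiIiIiIzMzMRERERERERERERERERERERERERERERESIiIiIiIjMzMRERERERERERERERERERERERERERERERIiIiIiIiMzMREREREREREREREREREREREREREREREREiIiIiIiIzMxEREREREREREREREREREREREREREREREREiIiIiIjMxERERERERERERERERERERERERERERERERERIiIiIiMxEREREREREREREREREREREREREREREREREREiIiIiIxERERERERERERERERERERERERERERERERERESIiIiIjERERERERERERERERERERERERERERERERERERIiIiIiEREREREREREREREREREREREREREREREREREREiIiIiIREREREREREREREREREREREREREREREREREREiIiIiIhERERERERERERERERERERERERERERERERERESIiIiIiERERERERERERERERERERERERERERERERERERIiIiIiIRERERERERERERERERERERERERERERERERERIiIiIiIhERERERERERERERERERERERERERERERERERIiIiIiIi"/>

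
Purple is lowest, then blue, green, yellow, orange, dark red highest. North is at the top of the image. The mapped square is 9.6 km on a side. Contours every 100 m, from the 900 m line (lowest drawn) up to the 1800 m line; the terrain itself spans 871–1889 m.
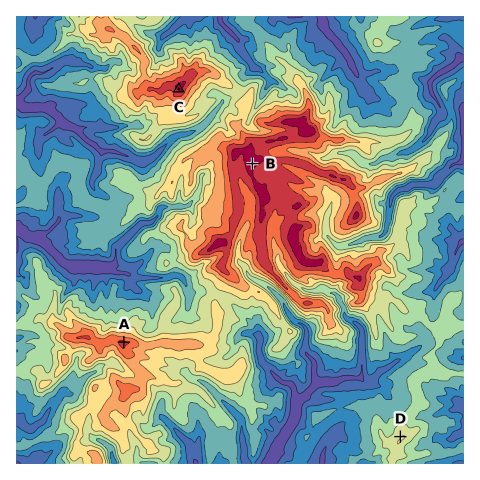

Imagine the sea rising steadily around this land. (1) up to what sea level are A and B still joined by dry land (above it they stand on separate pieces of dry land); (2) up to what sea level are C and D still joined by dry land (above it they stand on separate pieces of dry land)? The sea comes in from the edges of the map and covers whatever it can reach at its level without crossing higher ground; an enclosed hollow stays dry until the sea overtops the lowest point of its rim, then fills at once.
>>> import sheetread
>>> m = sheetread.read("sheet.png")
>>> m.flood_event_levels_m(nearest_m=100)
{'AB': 1400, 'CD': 1200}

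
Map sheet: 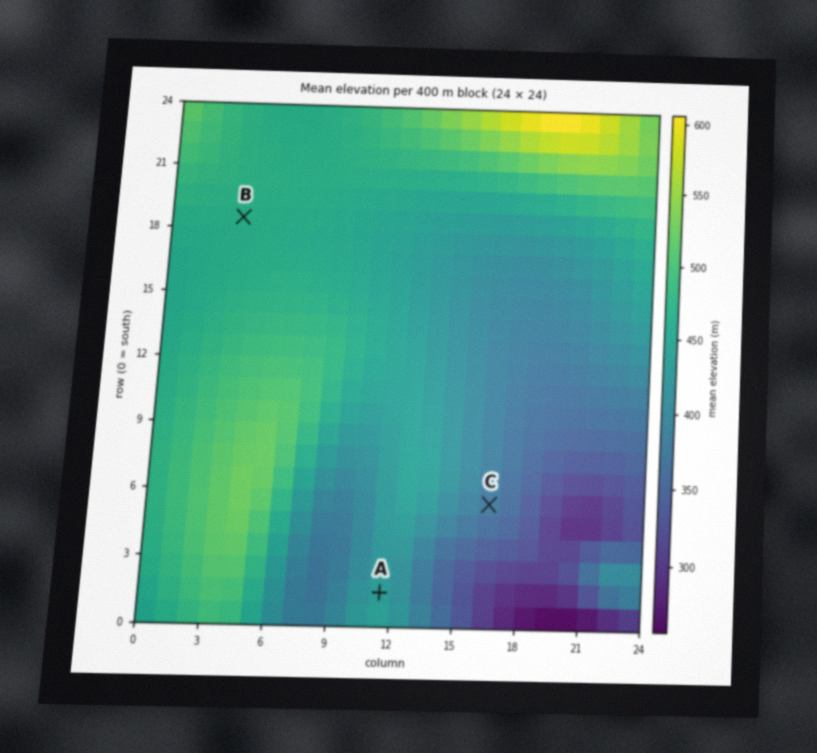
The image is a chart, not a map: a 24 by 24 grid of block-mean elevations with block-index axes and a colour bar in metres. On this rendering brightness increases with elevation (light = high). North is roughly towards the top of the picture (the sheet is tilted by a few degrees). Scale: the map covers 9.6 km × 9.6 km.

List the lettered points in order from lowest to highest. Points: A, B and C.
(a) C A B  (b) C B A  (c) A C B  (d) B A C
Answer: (a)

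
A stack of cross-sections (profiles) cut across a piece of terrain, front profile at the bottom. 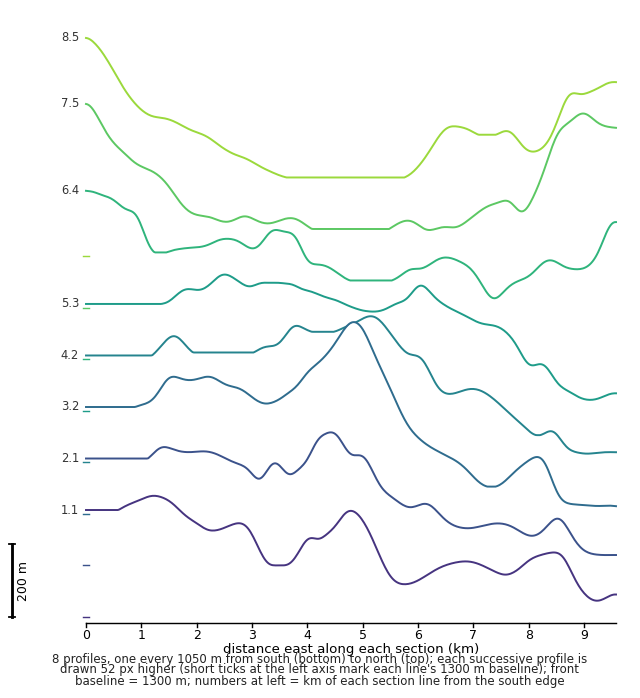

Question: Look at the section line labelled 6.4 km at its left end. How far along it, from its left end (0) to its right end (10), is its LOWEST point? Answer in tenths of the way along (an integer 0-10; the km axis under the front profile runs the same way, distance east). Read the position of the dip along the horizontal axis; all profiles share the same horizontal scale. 8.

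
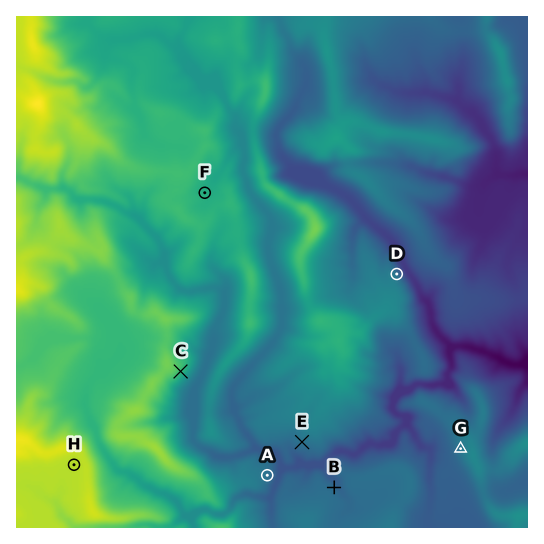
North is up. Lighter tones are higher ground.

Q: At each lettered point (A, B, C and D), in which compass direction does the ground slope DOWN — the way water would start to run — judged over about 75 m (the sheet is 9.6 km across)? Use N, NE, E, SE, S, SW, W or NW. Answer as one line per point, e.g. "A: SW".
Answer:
A: E
B: NE
C: SE
D: NE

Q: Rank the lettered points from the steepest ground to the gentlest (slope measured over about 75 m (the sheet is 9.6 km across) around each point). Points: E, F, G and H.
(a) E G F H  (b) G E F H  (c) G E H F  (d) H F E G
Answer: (b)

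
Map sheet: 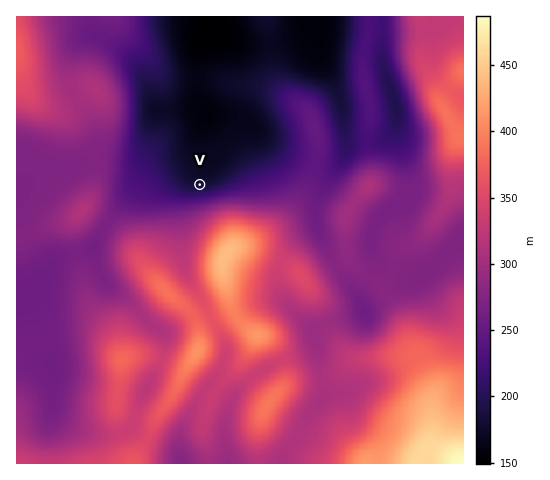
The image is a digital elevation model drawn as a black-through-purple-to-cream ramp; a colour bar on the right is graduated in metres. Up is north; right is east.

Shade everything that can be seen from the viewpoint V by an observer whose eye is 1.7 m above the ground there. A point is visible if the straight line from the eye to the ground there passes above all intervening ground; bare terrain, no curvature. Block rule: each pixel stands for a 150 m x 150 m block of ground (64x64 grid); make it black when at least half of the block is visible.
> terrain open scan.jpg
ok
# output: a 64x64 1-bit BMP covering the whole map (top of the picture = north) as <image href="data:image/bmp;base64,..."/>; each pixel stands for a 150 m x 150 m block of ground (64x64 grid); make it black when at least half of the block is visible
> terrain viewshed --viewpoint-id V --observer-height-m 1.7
<image width="64" height="64" href="data:image/bmp;base64,Qk0+AgAAAAAAAD4AAAAoAAAAQAAAAEAAAAABAAEAAAAAAAACAAATCwAAEwsAAAIAAAAAAAAA////AAAAAAAAAAAAAAAAAAAAAAAAAAAAAAAAAAAAAAAAAAAAAAAAAAAAAAAAAAAAAAAAAAAAAAAAAAAAAAAAAAAAAAAAAAAAAAAAAAAAAAAAAAAAAAAAAAAAAAAAAAAAAAAAAAAAAAAAAAAAAAAAAAAAAAAAAAAAAAAAAAAAAAAAAAAAAAAAAAAAAAAAAAAAAAAAAAAAAAAAAAAAAAAAAAAAAAAAAAAAAAAAAAAAAAAAAAAAAAAAAAAAAAAAAAAAAAAAAAAAAAAAAAAAAAAAAAAAAAAAAAAAAAAAAAAAAAAAAAAAAAAAAAAAAAAAAAAAAAAAAAAAAAAAAAAAAAAAAAAAAAAAAAAAAAAAAAAAAAAAAAAMAAAAAAAAAAwAAAAAAAAAHgAAAAAAMAB+AAAAAAAYAf4AAAAAABgD/gAAAAAADA//AAAAAAAOD/+AAAAAAAYf/4AAAAAABx//gMAAAAAHH/+DwAAEAAeP/4fgAAwAB4/fh+AAHgAHh8+P4AAeAAeDx5/gABwAB4HP/8AAHAAHgf//wAAcAAfD//+AADgAB8f//wAAMAAHz//+AABwAAf///gAAHAAA///4AAAYAAD//AAAABgAAP+AAAAAMIAA/wAAAAAwAAD+AAAAACAAAPwAAAAAIAAB+AAAAAAgAAH4AAAAACAAAfjgBAAAMAAAf/AOAABwA=="/>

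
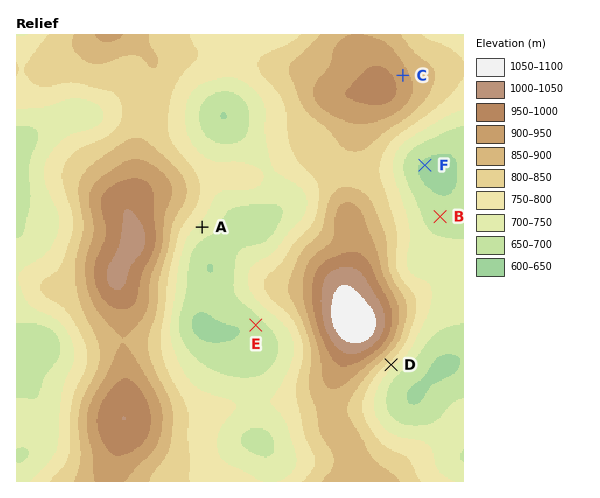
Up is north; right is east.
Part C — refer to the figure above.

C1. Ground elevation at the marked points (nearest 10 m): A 730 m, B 670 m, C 920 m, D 770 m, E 670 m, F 640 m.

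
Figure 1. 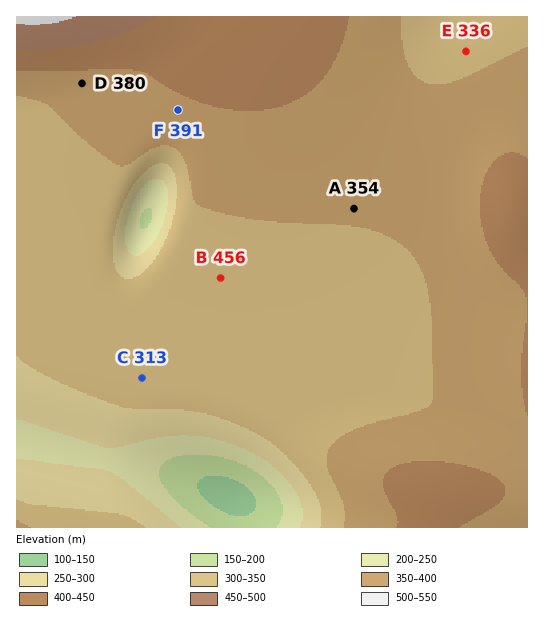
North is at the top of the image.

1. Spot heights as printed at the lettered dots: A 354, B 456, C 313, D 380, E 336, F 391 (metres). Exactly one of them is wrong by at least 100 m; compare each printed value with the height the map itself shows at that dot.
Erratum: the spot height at B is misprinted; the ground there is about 331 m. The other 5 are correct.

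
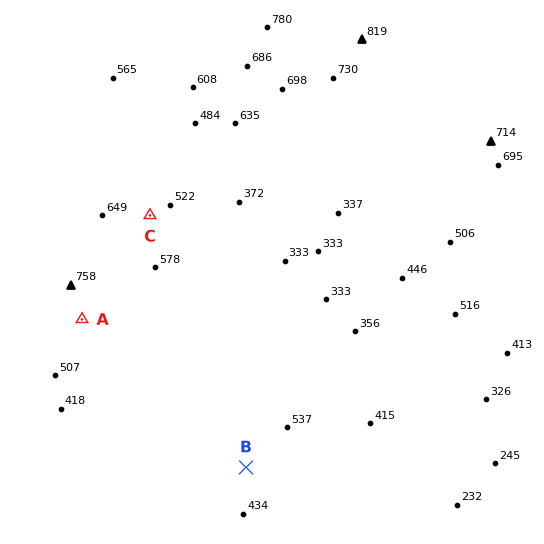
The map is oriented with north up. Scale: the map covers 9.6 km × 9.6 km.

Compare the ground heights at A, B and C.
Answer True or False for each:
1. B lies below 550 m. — True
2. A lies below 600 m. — False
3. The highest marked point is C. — False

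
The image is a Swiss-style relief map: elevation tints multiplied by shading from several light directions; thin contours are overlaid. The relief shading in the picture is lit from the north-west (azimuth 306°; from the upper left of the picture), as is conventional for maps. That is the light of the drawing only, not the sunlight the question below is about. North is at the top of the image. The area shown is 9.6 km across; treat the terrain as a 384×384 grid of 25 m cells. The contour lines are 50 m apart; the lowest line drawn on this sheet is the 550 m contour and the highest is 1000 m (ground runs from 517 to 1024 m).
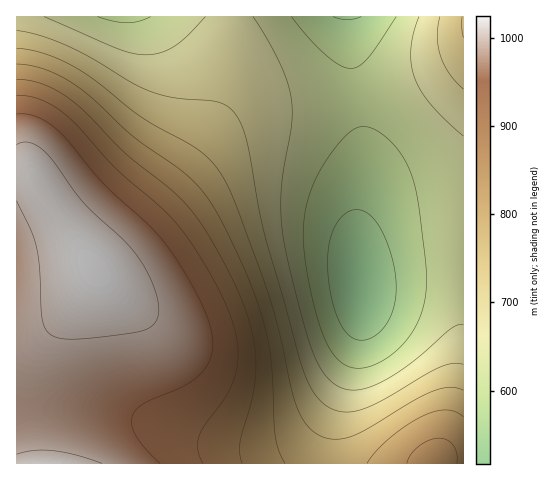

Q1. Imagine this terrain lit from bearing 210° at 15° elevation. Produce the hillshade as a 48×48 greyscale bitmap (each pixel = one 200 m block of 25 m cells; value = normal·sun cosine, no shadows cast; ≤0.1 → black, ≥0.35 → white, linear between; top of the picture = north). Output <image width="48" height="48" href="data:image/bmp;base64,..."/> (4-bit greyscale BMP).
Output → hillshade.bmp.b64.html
<image width="48" height="48" href="data:image/bmp;base64,Qk32BAAAAAAAAHYAAAAoAAAAMAAAADAAAAABAAQAAAAAAIAEAAATCwAAEwsAABAAAAAAAAAAAAAAABEREQAiIiIAMzMzAERERABVVVUAZmZmAHd3dwCIiIgAmZmZAKqqqgC7u7sAzMzMAN3d3QDu7u4A////AHd3ZmZmZmZmZ3d3d3d3d3d3eIiZmZmYd4d3dmZmZmd3d3iIiId3d3d3d4iJmZiId4iId3d3d3eIiImZiIh3d2ZmZnd4iId3ZpmIiIiIiIiZmZmZmYiHdmZlZmZ3d3dmVZmZmIiImZmZqqqqmZh3ZmVVVVZmZmZlVamZmZmZmZqqqqqqqZh3ZlVERVVWZmVVRKqpmZmaqqqru7uqqYh2ZVREREVVVVVVRKqqqqqqqqu7u7uqqYd2VURDREVVVVVVRKqqqqqqq7u7u7uqmIdlVEMzNEVVVVVVRKqqqqqru7u7u7qpmHZVRDMzNEVVZmZVVaqqqqu7u7u7u6qph2ZUQzMzNEVWZmZmVaqqqru7u7u7uqmYd2VEMzMzNFZmd3d2Zqqqqru7u7u7qpmHdlQzMiIzRVZ3iIiHd6qqq7u7u7uqqZh3ZUMyIiIzRWeIiZmIh6qqq7u7u7qqmYd2VDMiIiM0VniJmZmZiKqqq7u7u6qpmHdlRDIiIiM0VniZqqqpmaqqq7u7qqqZh3ZVQyIiIjNFZ4maq7uqmaqqu7uqqqmYd2VUMyIiIjNFZ4mru7u6qaqru6qqqZmHdlVEMiIiIzRWeJqru7u7qqu7uqqqmZh3ZlRDMiIiI0RWeJq7zMy7qru7uqqpmId2ZUQzMiIiM0Vniau8zMy7qru7uqqZiHdmVUQzIiIjNFVniau8zMzLuru7qqmYh3ZlVEMzMiMzRFZ4mqvMzMzLusy7qpmId2VURDMzMzM0RWZ4mrvMzMy7qsy7qpiHZlVEQzMzMzNEVmeJmrvMzMy7qsy7qYh2ZVREMzMzM0RFVneJqrvMzMu7qsy6qYdmVEQzMzMzREVWZ3iZqrvMzMu7qsy6mHZlRDMzMzM0RFVmd4iZq7vMzLu7qsupiHZUQzMzMzNERVZmd4maq7vMzLu7qruph2VEMzMzMzREVWZneImaq7vMy7u7qrqYdlRDMiIzM0RFVmZ3iImaq7u7u7u7qqmHZUQzIiIzNERVZmd4iJmaq7u7u7u7u5h2VUMyIiIzNEVWZnd4iJmaqru7u7u7u4dlVDIiIiIzRFVmd3eIiJmaqru7u7u7u3ZUQyIiIiM0RVZnd3iIiJmaqqu7u7vMzGVDMiERIiNEVWZ3d4iIiJmZqqu7u8zMzFQyIRERIjNFVmd3iIiIiImZmqq7vMzMzUMiERERIjRFZnd4iIiIiIiZmqq7vMzN3TIhEAERIzRWZ3eIiIiIiIiJmaq7vMzd3SIRAAERI0VWd3iIiIiIiIiImaqrvM3d3iEQAAESI0Vmd4iIiIiIiIiIiZqrvM3d7hEQAAESNEVneIiJiIiHd3d4iJqrvM3d7hEQABEiNFZneIiZmIh3d3d3iJmqu8zd7hEREREjNFZ3iImZmIh3d3d3eImqu8zd3iERERIjRFZ3iJmZmId3dmZnd4maq8zN3SIhIiIzRWZ4iJmZmId2ZmZmZ3iZq7zM3TMiIiM0RWd4iJmZmId2ZlVWZniJqrvMzTMzIzM0VWd4iZmZiIdmZVVVZneJmrvMzA=="/>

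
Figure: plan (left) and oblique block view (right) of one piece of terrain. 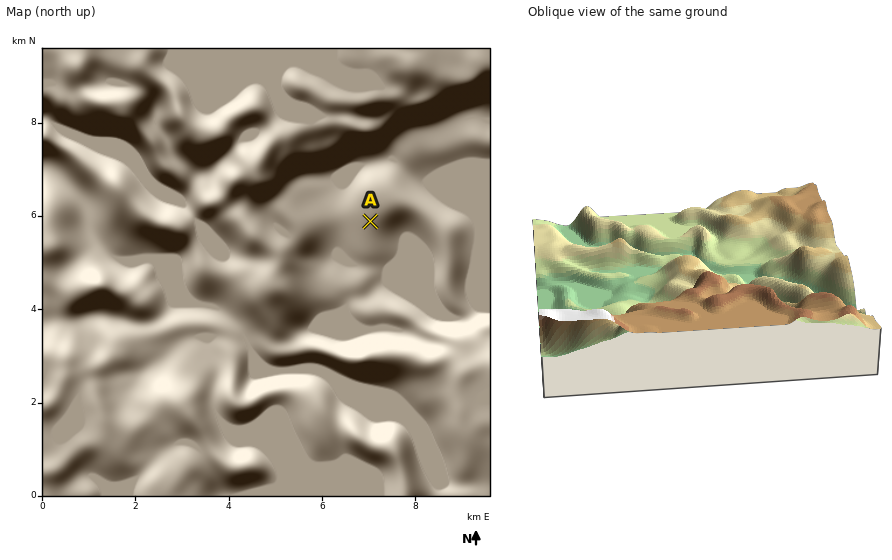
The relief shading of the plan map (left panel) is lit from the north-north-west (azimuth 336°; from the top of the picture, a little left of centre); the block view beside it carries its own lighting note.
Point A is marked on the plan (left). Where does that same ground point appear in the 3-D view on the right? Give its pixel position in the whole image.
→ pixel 623 303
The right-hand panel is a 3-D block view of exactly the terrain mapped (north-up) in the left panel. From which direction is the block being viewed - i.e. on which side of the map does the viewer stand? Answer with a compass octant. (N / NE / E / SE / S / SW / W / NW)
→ N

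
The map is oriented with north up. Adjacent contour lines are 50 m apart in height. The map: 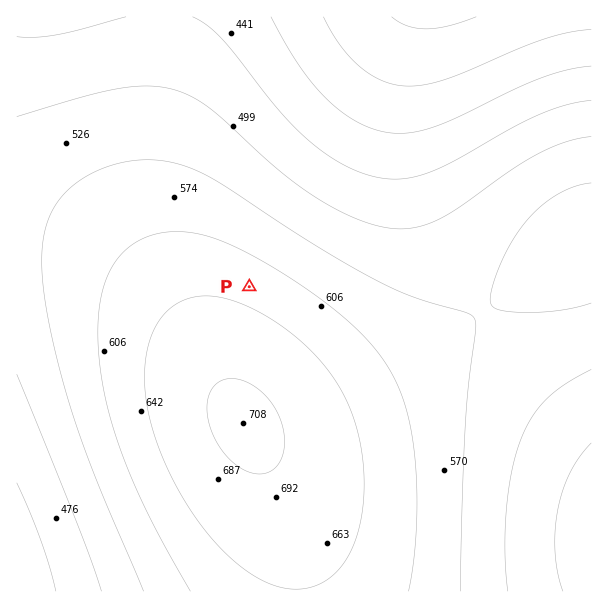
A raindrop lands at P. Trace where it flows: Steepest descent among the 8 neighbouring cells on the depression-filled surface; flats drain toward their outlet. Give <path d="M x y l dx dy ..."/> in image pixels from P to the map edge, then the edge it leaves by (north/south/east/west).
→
<path d="M249 287l105-105 0-3 2-2 0-7 1-2 0-6 2-1 0-5 1-1 0-6 2-2 1-9 2-1 0-5 1-1 0-3 2-2 0-3 3-6 0-4 1-2 2-7 3-5 0-3 1-1 0-3 2-2 3-12 3-4 1-8 3-4 0-3 3-5 0-3 3-4 0-3 3-5 0-3 3-4 0-3 6-12"/>
exit: north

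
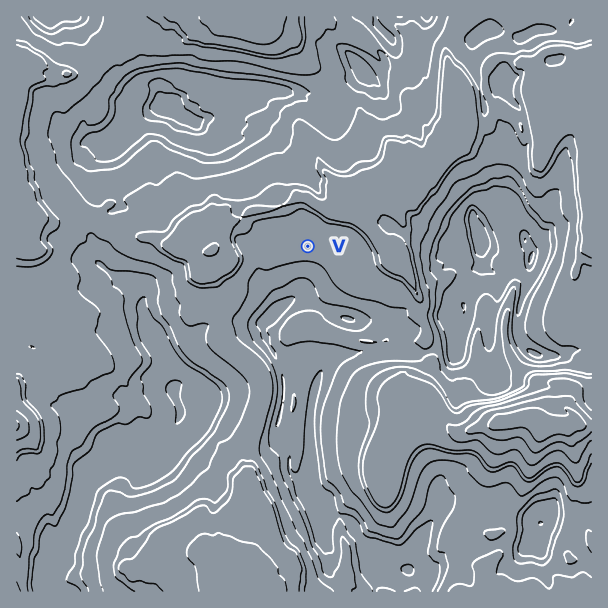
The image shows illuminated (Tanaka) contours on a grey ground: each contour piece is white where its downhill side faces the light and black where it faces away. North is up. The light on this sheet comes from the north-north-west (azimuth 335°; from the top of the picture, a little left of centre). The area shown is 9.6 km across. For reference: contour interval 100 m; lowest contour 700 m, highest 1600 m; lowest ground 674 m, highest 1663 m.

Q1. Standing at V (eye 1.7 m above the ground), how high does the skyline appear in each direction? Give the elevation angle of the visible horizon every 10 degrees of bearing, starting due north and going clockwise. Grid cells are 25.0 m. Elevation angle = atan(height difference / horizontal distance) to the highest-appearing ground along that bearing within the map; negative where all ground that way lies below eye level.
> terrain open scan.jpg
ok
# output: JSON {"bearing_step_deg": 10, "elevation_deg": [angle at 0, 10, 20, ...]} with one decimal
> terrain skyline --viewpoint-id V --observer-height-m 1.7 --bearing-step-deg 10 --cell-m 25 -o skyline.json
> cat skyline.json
{"bearing_step_deg": 10, "elevation_deg": [12.3, 13.5, 14.3, 14.7, 14.2, 12.9, 10.8, 9.6, 8.6, 8.0, 7.1, 4.8, 3.9, 6.4, 4.7, 3.3, 2.7, -0.0, 0.1, 3.5, 3.5, 1.5, 0.0, -0.0, 3.2, 5.2, 7.5, 10.3, 6.8, 6.8, 8.0, 9.3, 9.4, 9.6, 10.6, 11.3]}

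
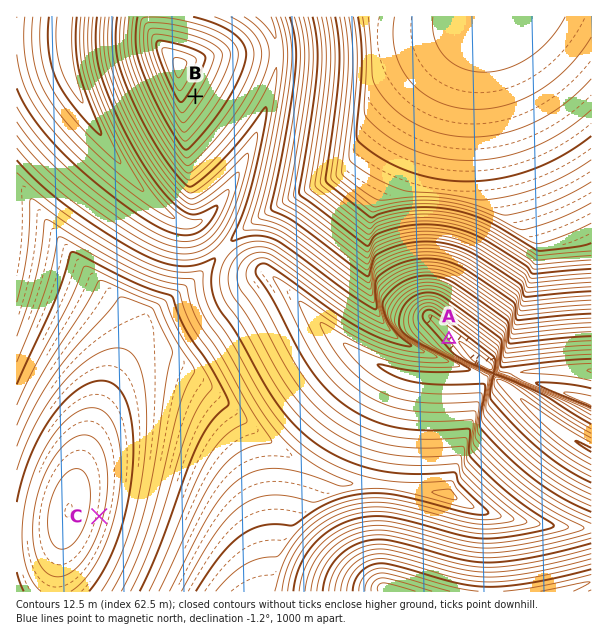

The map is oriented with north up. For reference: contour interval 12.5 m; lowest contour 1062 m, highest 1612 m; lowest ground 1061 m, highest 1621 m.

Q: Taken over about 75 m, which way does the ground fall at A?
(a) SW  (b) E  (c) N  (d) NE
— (d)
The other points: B SE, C E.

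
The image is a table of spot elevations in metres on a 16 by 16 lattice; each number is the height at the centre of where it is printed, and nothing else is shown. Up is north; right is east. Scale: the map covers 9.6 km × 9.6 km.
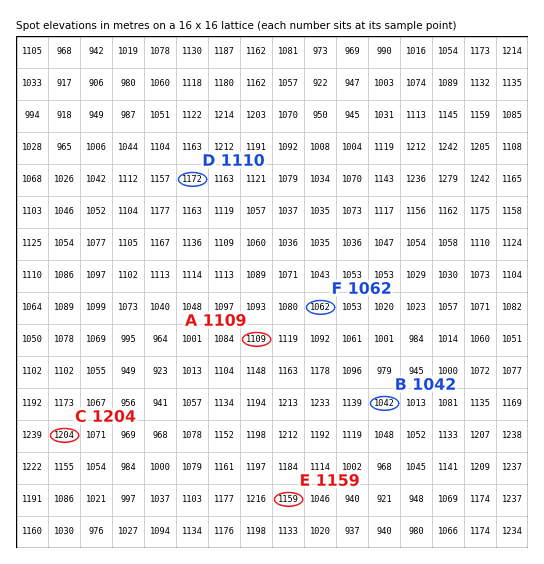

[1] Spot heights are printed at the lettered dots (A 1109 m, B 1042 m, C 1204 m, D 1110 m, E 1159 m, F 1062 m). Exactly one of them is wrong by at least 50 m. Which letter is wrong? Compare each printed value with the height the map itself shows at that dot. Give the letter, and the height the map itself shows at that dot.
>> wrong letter D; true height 1172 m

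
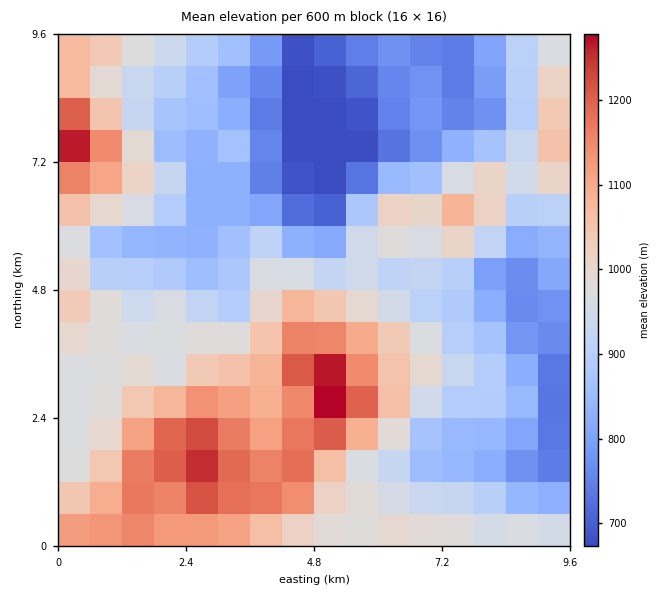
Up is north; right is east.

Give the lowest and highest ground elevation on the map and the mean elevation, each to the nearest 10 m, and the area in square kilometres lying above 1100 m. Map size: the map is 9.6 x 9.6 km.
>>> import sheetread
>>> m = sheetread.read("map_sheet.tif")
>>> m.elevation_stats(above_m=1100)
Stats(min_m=660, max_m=1300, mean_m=940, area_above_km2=15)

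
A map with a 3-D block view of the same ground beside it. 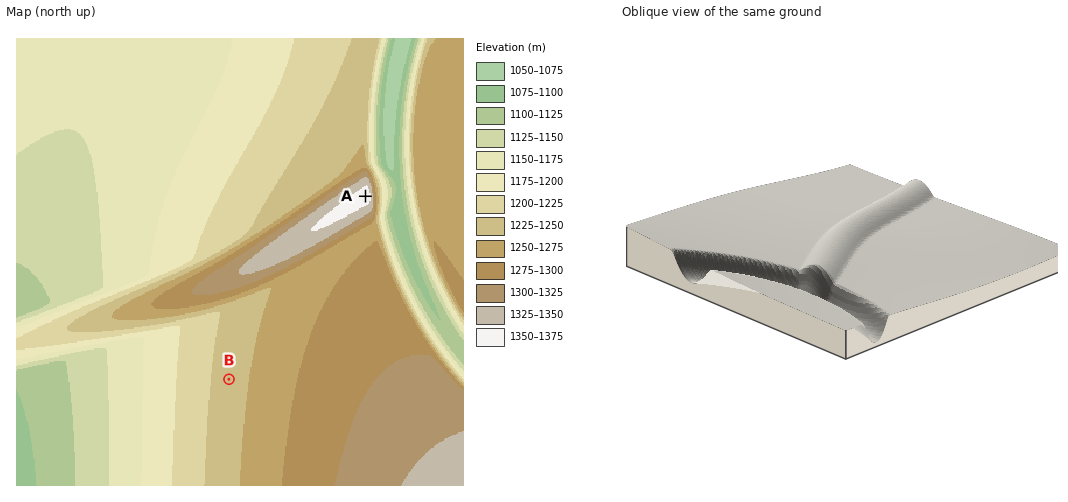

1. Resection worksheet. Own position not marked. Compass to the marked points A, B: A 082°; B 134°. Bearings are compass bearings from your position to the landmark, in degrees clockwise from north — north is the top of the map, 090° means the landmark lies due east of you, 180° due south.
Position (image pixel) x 81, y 236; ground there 1145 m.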